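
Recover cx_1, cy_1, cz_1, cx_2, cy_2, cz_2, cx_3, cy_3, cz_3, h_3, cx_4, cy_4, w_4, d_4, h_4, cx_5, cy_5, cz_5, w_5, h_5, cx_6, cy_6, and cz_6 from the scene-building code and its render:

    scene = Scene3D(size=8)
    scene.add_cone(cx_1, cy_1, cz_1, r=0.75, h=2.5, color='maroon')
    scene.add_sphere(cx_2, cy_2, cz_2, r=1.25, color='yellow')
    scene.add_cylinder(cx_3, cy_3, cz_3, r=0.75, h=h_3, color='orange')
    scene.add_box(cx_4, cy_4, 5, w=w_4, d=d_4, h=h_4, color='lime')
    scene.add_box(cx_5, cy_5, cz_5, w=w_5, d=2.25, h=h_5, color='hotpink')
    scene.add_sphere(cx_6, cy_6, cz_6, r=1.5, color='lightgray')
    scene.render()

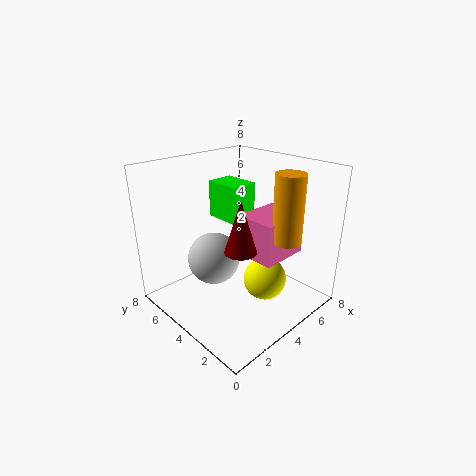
cx_1 = 2
cy_1 = 1.75
cz_1 = 4.75
cx_2 = 5.25
cy_2 = 3
cz_2 = 1.25
cx_3 = 4.75
cy_3 = 1.25
cz_3 = 4.5
h_3 = 3.5
cx_4 = 3.5
cy_4 = 3.75
w_4 = 1.5
d_4 = 2
h_4 = 2
cx_5 = 3.75
cy_5 = 1.5
cz_5 = 3.25
w_5 = 2.75
h_5 = 2.25
cx_6 = 3.25
cy_6 = 5.25
cz_6 = 2.5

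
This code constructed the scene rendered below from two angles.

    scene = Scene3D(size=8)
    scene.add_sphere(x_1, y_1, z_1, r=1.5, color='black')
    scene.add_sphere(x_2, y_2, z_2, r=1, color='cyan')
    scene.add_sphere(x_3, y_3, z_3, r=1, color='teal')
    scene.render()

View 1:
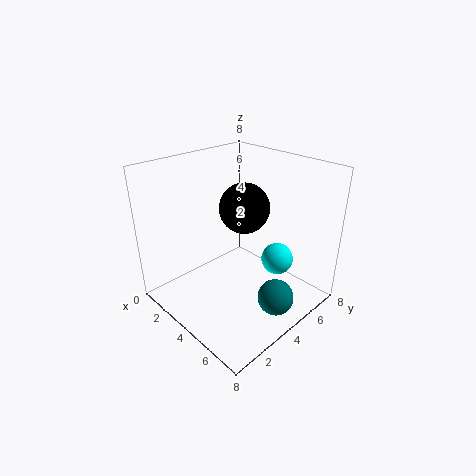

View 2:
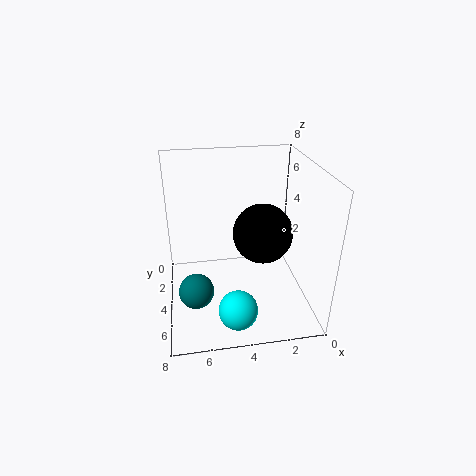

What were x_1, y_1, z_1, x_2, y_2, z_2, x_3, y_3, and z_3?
x_1 = 3, y_1 = 5.5, z_1 = 5, x_2 = 4.5, y_2 = 7, z_2 = 1.5, x_3 = 6.5, y_3 = 4.5, z_3 = 1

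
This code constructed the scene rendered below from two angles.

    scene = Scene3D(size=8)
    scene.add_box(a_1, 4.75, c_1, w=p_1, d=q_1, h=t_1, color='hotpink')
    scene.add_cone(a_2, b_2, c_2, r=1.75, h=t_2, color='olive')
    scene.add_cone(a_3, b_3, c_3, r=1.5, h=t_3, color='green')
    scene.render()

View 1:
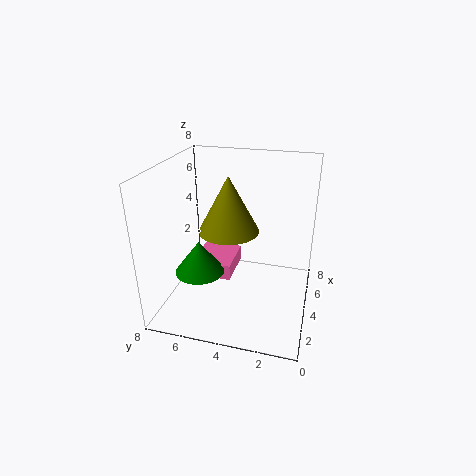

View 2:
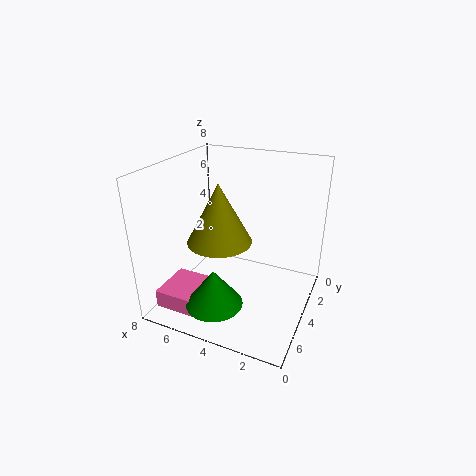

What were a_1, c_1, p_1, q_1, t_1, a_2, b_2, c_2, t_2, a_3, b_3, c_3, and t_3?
a_1 = 4.75
c_1 = 0.5
p_1 = 2.75
q_1 = 2.5
t_1 = 1
a_2 = 4.75
b_2 = 4.75
c_2 = 4
t_2 = 3.25
a_3 = 4.25
b_3 = 6.5
c_3 = 1.25
t_3 = 2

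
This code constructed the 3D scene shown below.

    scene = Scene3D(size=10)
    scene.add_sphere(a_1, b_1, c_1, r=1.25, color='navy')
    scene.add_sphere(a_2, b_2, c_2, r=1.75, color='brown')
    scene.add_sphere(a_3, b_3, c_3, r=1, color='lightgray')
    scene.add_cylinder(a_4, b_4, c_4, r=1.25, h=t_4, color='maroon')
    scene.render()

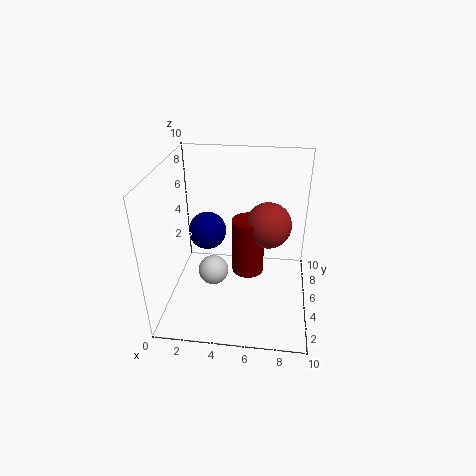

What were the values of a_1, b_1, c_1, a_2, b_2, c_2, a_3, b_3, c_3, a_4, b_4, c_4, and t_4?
a_1 = 3, b_1 = 4.5, c_1 = 5.75, a_2 = 7, b_2 = 7.5, c_2 = 4.75, a_3 = 3.5, b_3 = 3.5, c_3 = 3.25, a_4 = 5.5, b_4 = 7.25, c_4 = 0.75, t_4 = 4.5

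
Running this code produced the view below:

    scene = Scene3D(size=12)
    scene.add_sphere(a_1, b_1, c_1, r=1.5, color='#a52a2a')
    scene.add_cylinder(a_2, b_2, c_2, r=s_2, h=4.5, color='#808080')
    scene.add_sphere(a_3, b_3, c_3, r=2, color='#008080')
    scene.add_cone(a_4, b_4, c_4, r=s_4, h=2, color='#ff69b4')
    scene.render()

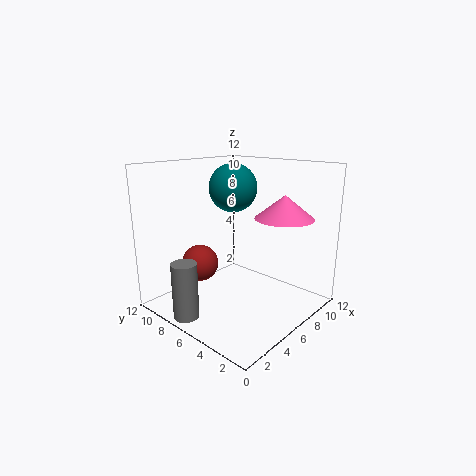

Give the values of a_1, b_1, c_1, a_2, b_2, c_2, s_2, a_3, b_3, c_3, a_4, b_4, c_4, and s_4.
a_1 = 3.5
b_1 = 8
c_1 = 4
a_2 = 1
b_2 = 7
c_2 = 0.5
s_2 = 1
a_3 = 6.5
b_3 = 7
c_3 = 10
a_4 = 9
b_4 = 3.5
c_4 = 7.5
s_4 = 2.5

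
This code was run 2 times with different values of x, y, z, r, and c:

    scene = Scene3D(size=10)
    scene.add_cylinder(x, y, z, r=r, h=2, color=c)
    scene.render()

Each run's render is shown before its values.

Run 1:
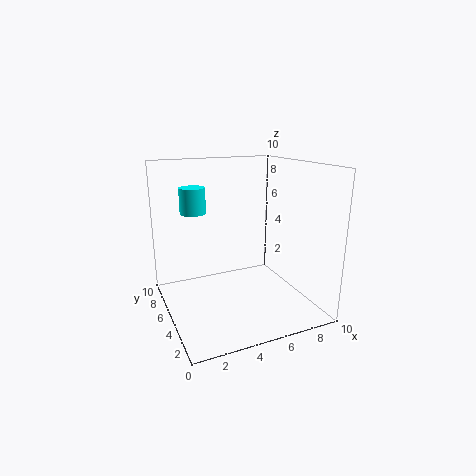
x = 3, y = 9, z = 6, r = 1, c = 'cyan'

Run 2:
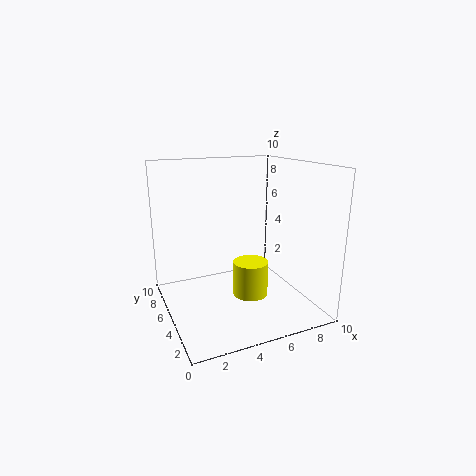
x = 4, y = 1, z = 3, r = 1, c = 'yellow'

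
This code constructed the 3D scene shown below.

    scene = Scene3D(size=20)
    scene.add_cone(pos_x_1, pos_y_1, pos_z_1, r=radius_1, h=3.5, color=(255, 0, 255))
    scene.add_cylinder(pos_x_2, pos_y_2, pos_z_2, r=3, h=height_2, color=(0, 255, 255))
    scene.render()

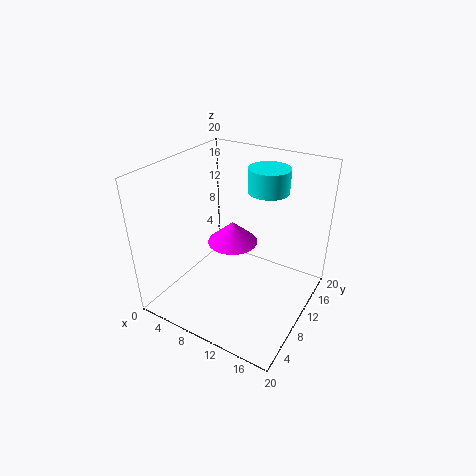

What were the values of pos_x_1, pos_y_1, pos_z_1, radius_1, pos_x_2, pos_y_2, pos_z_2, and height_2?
pos_x_1 = 6; pos_y_1 = 15; pos_z_1 = 5.5; radius_1 = 4; pos_x_2 = 11.5; pos_y_2 = 16; pos_z_2 = 15; height_2 = 3.5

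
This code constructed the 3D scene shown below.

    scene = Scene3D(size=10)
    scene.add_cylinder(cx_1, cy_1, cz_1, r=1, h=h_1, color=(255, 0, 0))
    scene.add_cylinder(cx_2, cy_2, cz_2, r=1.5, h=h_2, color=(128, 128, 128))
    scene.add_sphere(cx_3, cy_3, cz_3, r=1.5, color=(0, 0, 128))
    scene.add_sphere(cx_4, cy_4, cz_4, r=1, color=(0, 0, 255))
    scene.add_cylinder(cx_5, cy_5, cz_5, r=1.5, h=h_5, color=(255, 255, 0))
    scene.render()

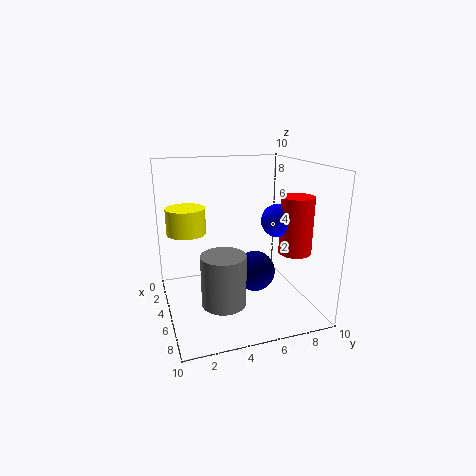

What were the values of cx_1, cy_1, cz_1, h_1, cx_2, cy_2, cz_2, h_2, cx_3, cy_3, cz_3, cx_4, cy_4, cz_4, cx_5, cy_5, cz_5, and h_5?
cx_1 = 8.5
cy_1 = 7.5
cz_1 = 5
h_1 = 3.5
cx_2 = 6.5
cy_2 = 3.5
cz_2 = 1
h_2 = 3.5
cx_3 = 4.5
cy_3 = 6.5
cz_3 = 2
cx_4 = 8
cy_4 = 6.5
cz_4 = 7
cx_5 = 1.5
cy_5 = 2
cz_5 = 4.5
h_5 = 2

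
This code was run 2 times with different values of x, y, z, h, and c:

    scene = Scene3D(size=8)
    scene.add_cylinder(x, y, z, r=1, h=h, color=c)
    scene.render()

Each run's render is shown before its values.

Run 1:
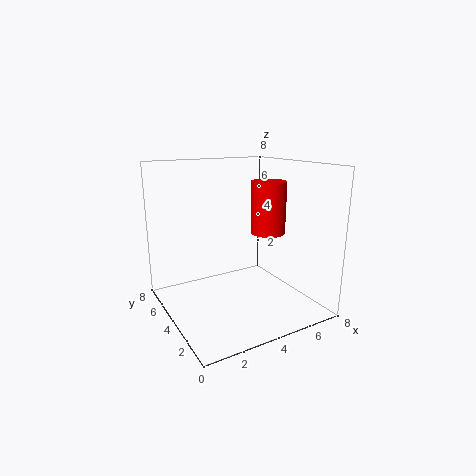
x = 6, y = 4, z = 4, h = 3, c = 'red'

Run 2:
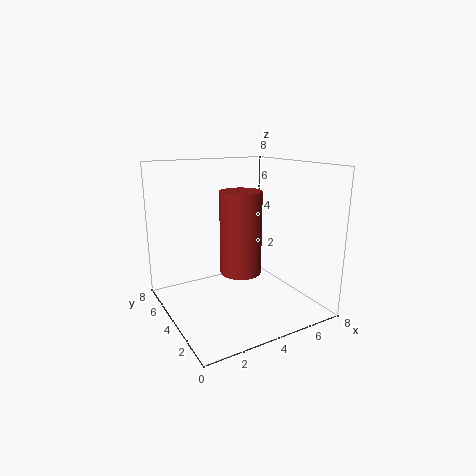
x = 3, y = 2, z = 3, h = 4, c = 'brown'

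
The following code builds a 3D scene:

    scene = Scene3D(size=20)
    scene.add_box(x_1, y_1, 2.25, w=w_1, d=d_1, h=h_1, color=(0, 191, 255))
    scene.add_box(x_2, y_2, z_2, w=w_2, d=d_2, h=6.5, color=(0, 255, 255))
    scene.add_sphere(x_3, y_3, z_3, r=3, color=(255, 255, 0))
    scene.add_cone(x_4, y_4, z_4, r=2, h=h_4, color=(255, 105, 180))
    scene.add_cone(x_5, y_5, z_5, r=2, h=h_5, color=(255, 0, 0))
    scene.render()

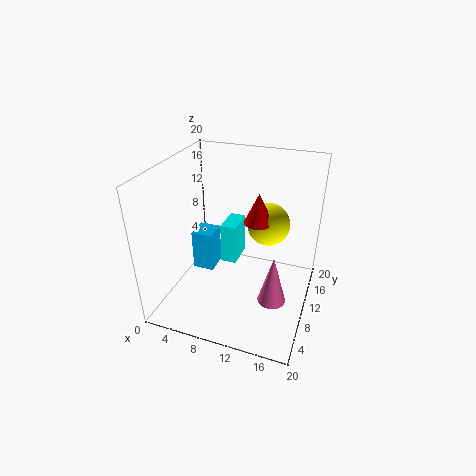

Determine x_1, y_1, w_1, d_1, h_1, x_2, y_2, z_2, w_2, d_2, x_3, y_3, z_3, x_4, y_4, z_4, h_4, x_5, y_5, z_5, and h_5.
x_1 = 2
y_1 = 11.25
w_1 = 3.25
d_1 = 3.5
h_1 = 6.25
x_2 = 5.5
y_2 = 14.25
z_2 = 2.25
w_2 = 2.5
d_2 = 4.75
x_3 = 13.5
y_3 = 13
z_3 = 11.25
x_4 = 15.5
y_4 = 9
z_4 = 1.25
h_4 = 7.25
x_5 = 12.5
y_5 = 11.25
z_5 = 12.25
h_5 = 4.25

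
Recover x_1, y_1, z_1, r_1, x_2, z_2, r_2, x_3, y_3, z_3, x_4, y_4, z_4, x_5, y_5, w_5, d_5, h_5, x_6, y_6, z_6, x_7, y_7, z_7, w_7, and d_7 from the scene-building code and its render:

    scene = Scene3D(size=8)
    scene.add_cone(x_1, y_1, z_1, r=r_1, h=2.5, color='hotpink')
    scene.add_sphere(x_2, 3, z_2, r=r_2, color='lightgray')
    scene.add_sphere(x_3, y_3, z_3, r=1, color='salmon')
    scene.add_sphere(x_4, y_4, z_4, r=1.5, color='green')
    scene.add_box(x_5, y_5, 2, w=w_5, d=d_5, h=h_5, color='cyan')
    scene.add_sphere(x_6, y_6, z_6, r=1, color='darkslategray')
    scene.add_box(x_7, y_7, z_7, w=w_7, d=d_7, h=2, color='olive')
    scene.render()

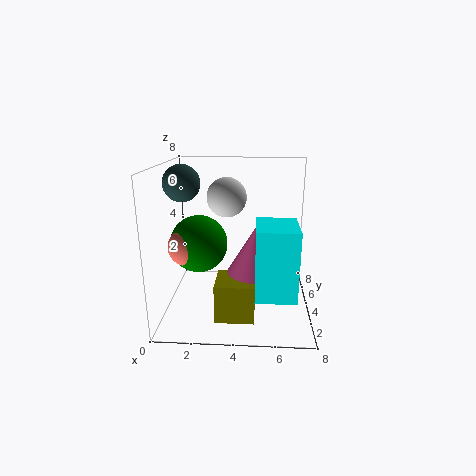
x_1 = 5
y_1 = 3
z_1 = 2.5
r_1 = 1.5
x_2 = 3.5
z_2 = 6.5
r_2 = 1
x_3 = 1.5
y_3 = 2.5
z_3 = 4
x_4 = 2
y_4 = 3
z_4 = 4
x_5 = 5
y_5 = 0.5
w_5 = 2
d_5 = 2.5
h_5 = 3.5
x_6 = 1
y_6 = 4
z_6 = 7
x_7 = 3
y_7 = 1
z_7 = 0.5
w_7 = 2
d_7 = 2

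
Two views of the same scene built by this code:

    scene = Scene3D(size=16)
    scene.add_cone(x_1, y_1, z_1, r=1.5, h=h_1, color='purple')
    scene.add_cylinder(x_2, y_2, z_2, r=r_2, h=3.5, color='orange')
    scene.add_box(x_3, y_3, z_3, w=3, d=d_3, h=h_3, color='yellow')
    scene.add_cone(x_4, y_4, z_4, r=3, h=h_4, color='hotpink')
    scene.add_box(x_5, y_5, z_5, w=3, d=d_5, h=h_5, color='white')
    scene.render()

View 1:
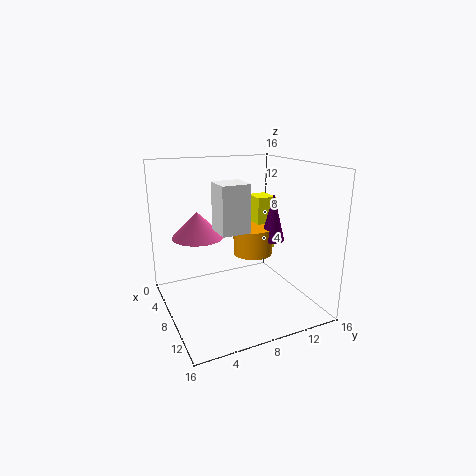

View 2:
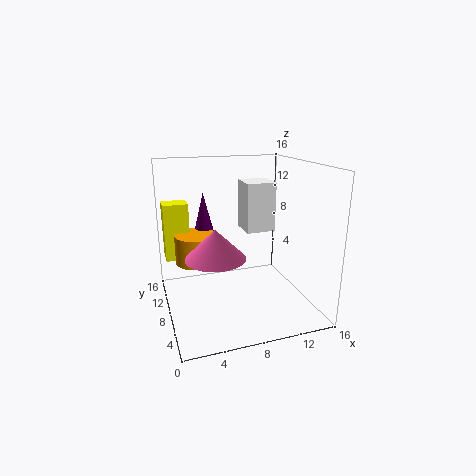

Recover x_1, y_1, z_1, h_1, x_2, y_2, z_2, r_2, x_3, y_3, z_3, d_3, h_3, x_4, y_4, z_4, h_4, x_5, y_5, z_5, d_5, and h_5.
x_1 = 5.5
y_1 = 14
z_1 = 6
h_1 = 6
x_2 = 4
y_2 = 12
z_2 = 4
r_2 = 2.5
x_3 = 0.5
y_3 = 13
z_3 = 4
d_3 = 2.5
h_3 = 7
x_4 = 4.5
y_4 = 4.5
z_4 = 7.5
h_4 = 3
x_5 = 8
y_5 = 5
z_5 = 9.5
d_5 = 3
h_5 = 5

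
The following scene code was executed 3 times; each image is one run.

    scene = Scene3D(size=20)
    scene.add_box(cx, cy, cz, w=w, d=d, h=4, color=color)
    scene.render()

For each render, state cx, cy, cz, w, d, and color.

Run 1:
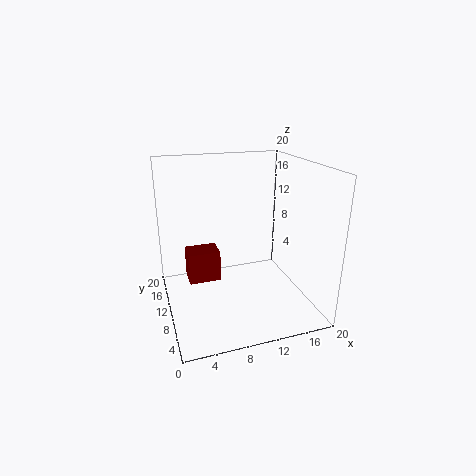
cx = 2.5, cy = 6.5, cz = 6, w = 4, d = 3, color = 'maroon'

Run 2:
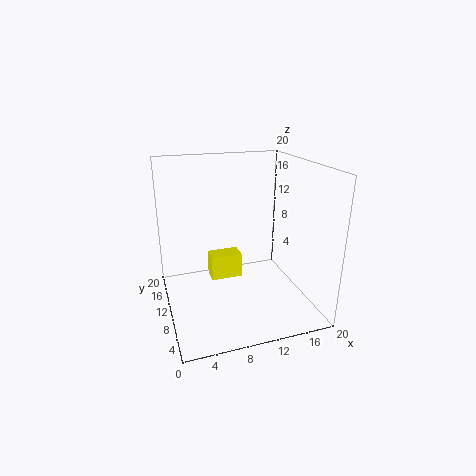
cx = 7.5, cy = 15.5, cz = 0.5, w = 5, d = 3, color = 'yellow'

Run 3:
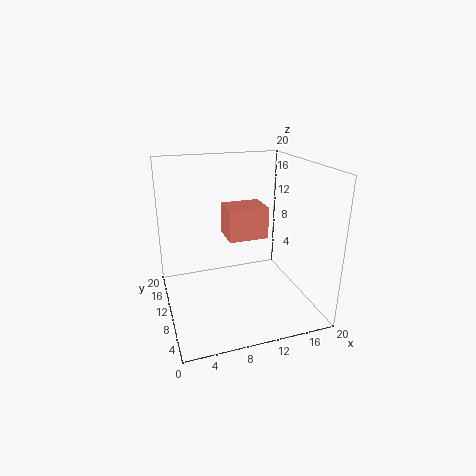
cx = 7.5, cy = 5.5, cz = 11.5, w = 5, d = 4, color = 'salmon'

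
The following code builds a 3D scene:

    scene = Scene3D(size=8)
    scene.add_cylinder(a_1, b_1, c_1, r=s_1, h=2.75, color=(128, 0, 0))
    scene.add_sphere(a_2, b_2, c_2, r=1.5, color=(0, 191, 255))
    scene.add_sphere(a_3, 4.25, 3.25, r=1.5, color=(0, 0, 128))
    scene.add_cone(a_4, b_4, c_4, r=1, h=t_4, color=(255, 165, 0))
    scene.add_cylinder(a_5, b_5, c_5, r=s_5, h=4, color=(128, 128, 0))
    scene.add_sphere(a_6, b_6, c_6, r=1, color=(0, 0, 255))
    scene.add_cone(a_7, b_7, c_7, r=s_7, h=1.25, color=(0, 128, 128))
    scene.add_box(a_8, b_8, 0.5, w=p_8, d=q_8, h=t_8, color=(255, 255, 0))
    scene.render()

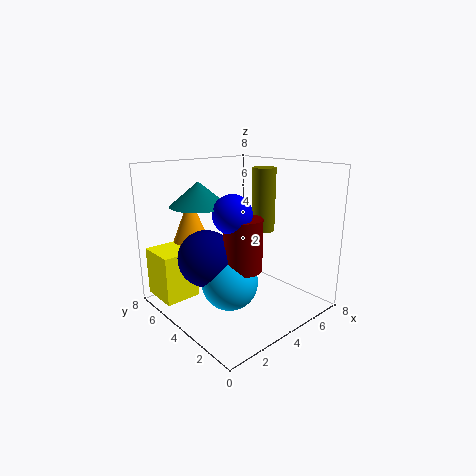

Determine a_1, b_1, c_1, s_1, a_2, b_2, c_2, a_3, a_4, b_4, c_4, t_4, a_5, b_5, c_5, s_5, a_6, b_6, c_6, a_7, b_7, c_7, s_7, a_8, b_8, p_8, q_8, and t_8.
a_1 = 3.25; b_1 = 2.75; c_1 = 2.75; s_1 = 1; a_2 = 2.75; b_2 = 3.25; c_2 = 2; a_3 = 2; a_4 = 2.25; b_4 = 6; c_4 = 3.75; t_4 = 2.5; a_5 = 7.25; b_5 = 5.25; c_5 = 3.5; s_5 = 0.75; a_6 = 2.75; b_6 = 3; c_6 = 5.75; a_7 = 2; b_7 = 4.75; c_7 = 6; s_7 = 1.5; a_8 = 0.25; b_8 = 5.5; p_8 = 2; q_8 = 2.25; t_8 = 2.75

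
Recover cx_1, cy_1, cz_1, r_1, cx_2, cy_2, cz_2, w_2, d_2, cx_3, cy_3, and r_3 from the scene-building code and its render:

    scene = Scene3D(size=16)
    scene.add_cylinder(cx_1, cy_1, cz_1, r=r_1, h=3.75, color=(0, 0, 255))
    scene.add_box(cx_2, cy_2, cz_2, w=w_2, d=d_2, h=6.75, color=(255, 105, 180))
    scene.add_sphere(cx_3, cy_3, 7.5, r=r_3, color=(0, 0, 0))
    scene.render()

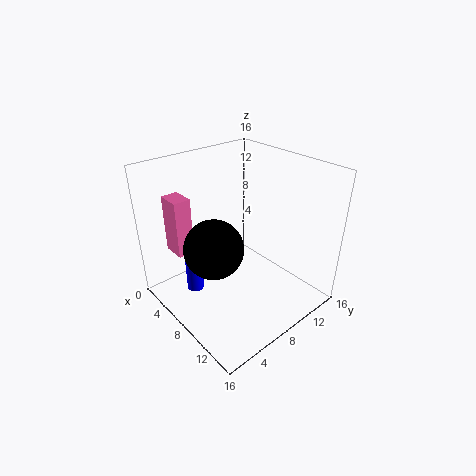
cx_1 = 4, cy_1 = 4.5, cz_1 = 0.5, r_1 = 1, cx_2 = 0.75, cy_2 = 3, cz_2 = 5.25, w_2 = 2.75, d_2 = 2, cx_3 = 7.5, cy_3 = 5, r_3 = 3.25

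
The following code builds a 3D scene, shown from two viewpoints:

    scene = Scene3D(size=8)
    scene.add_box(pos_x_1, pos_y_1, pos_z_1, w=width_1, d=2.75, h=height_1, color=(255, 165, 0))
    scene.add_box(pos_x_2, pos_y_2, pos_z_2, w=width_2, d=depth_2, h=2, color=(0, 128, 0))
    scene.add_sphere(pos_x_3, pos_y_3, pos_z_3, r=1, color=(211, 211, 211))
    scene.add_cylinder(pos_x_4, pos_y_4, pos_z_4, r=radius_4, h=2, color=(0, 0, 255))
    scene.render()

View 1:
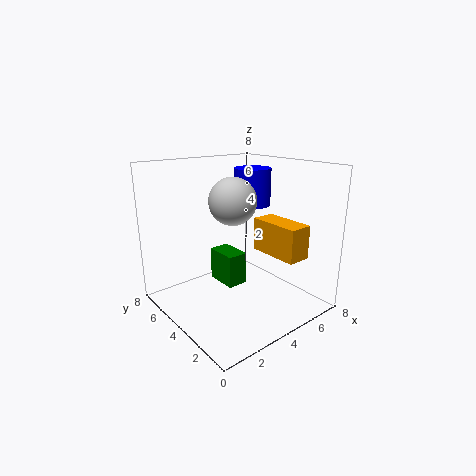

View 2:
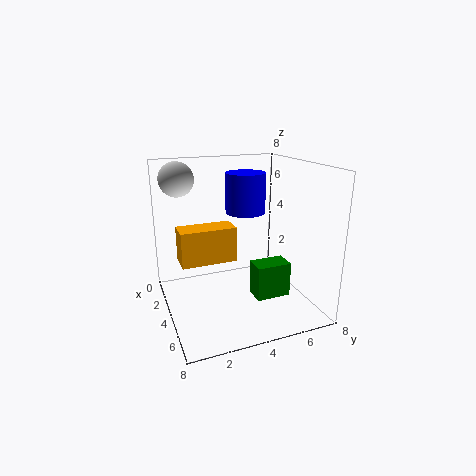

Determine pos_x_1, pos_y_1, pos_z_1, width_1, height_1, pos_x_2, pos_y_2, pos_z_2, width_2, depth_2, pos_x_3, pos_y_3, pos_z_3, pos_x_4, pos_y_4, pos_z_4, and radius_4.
pos_x_1 = 4.5
pos_y_1 = 0.5
pos_z_1 = 3.5
width_1 = 1.25
height_1 = 1.75
pos_x_2 = 4
pos_y_2 = 4.75
pos_z_2 = 0.5
width_2 = 1.25
depth_2 = 2
pos_x_3 = 1.5
pos_y_3 = 1.25
pos_z_3 = 7
pos_x_4 = 5
pos_y_4 = 4
pos_z_4 = 5.75
radius_4 = 1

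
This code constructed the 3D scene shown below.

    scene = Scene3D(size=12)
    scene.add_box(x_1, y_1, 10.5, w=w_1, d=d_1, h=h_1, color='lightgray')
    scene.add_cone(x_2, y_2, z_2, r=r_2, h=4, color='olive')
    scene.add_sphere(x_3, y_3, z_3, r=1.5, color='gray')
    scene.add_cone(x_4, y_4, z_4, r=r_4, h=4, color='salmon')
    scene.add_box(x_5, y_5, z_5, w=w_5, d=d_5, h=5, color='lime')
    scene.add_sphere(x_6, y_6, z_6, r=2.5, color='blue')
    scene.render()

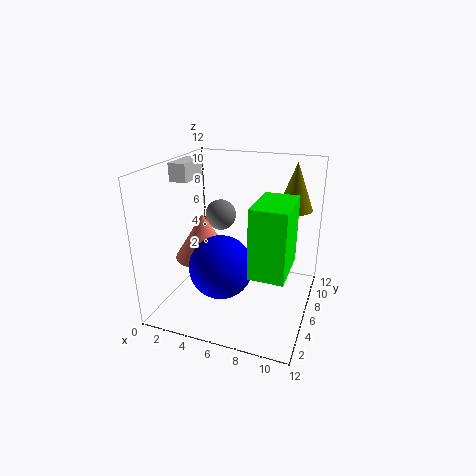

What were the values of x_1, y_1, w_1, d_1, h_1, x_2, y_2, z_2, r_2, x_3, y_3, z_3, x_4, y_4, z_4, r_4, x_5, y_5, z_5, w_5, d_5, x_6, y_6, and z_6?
x_1 = 0.5, y_1 = 5, w_1 = 1.5, d_1 = 3, h_1 = 1.5, x_2 = 10, y_2 = 9, z_2 = 8, r_2 = 1.5, x_3 = 2.5, y_3 = 10.5, z_3 = 6, x_4 = 2.5, y_4 = 6.5, z_4 = 3.5, r_4 = 2.5, x_5 = 8.5, y_5 = 1, z_5 = 5.5, w_5 = 2.5, d_5 = 4, x_6 = 5.5, y_6 = 3.5, z_6 = 4.5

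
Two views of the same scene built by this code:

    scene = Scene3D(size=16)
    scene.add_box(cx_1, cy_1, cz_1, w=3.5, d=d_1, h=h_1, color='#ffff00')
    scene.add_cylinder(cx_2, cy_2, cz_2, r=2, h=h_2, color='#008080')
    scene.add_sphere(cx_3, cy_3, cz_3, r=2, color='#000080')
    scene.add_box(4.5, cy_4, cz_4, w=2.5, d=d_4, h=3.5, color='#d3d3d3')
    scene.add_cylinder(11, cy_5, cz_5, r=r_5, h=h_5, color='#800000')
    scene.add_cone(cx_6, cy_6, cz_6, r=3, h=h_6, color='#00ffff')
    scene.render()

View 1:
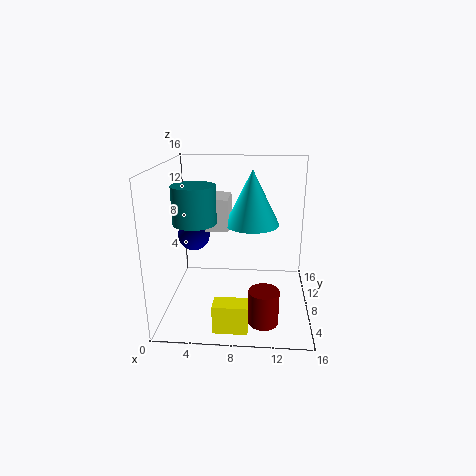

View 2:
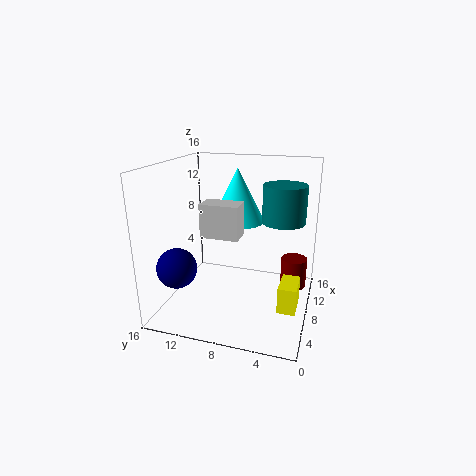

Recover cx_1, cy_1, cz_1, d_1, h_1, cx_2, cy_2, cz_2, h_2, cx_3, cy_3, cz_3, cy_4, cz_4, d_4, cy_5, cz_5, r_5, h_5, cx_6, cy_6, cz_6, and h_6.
cx_1 = 6
cy_1 = 1
cz_1 = 0.5
d_1 = 2
h_1 = 3
cx_2 = 4.5
cy_2 = 2.5
cz_2 = 11.5
h_2 = 3.5
cx_3 = 2
cy_3 = 12.5
cz_3 = 6.5
cy_4 = 7
cz_4 = 9
d_4 = 4
cy_5 = 2
cz_5 = 1.5
r_5 = 1.5
h_5 = 3.5
cx_6 = 9.5
cy_6 = 8.5
cz_6 = 9.5
h_6 = 6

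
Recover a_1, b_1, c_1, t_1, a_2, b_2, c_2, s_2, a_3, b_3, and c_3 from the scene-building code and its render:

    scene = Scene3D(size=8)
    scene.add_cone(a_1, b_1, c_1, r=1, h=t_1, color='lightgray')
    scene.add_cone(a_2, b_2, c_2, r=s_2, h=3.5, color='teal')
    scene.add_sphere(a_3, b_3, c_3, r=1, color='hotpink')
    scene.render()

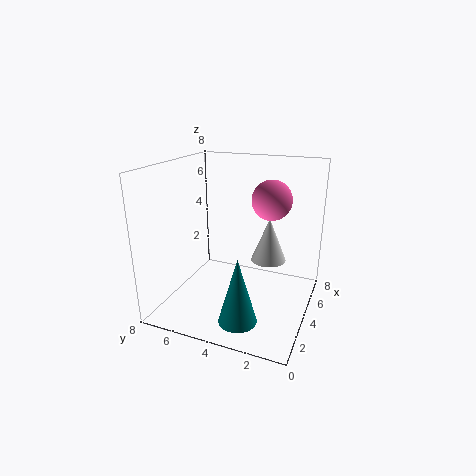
a_1 = 5; b_1 = 2.5; c_1 = 2.5; t_1 = 2.5; a_2 = 1.5; b_2 = 3; c_2 = 0.5; s_2 = 1; a_3 = 3.5; b_3 = 2; c_3 = 6.5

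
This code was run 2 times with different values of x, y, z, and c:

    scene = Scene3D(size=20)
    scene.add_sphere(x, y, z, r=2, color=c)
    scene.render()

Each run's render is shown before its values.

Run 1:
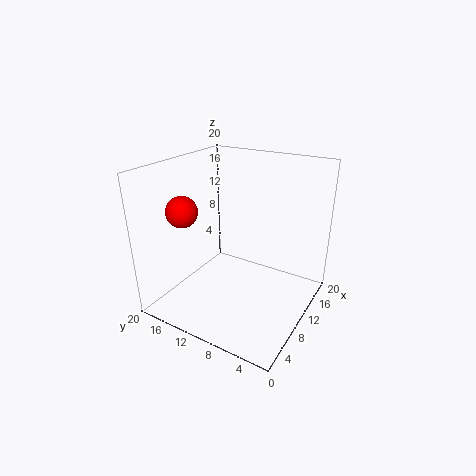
x = 4, y = 14.5, z = 15, c = 'red'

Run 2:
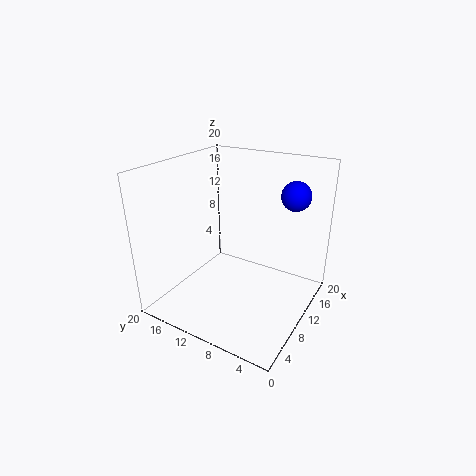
x = 14, y = 3.5, z = 16, c = 'blue'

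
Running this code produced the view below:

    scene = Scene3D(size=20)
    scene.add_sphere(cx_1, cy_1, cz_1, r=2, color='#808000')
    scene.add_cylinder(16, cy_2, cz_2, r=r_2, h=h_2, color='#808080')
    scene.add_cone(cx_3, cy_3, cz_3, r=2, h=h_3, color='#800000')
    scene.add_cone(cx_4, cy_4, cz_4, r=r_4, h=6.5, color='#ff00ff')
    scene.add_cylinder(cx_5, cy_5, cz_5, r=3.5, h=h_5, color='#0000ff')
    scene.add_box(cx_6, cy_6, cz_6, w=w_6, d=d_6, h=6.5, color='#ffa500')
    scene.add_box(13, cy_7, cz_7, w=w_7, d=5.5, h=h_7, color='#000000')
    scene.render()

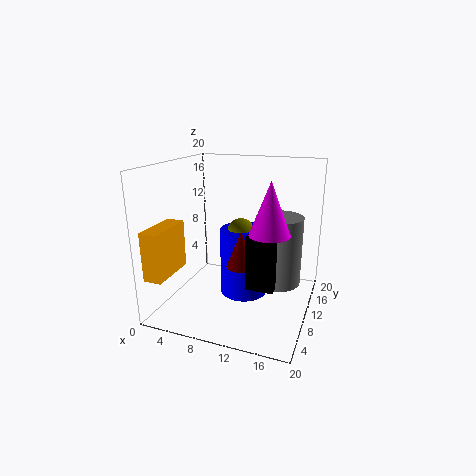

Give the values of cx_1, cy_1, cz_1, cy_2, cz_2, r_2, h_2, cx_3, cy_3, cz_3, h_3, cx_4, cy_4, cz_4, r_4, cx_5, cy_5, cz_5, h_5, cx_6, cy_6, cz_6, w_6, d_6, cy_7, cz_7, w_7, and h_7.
cx_1 = 9.5, cy_1 = 12.5, cz_1 = 10, cy_2 = 9, cz_2 = 5, r_2 = 3, h_2 = 9, cx_3 = 11, cy_3 = 8.5, cz_3 = 6.5, h_3 = 5, cx_4 = 15.5, cy_4 = 6, cz_4 = 12.5, r_4 = 2.5, cx_5 = 10, cy_5 = 12.5, cz_5 = 0.5, h_5 = 10, cx_6 = 0.5, cy_6 = 1, cz_6 = 6, w_6 = 2.5, d_6 = 6.5, cy_7 = 4.5, cz_7 = 5.5, w_7 = 3.5, h_7 = 7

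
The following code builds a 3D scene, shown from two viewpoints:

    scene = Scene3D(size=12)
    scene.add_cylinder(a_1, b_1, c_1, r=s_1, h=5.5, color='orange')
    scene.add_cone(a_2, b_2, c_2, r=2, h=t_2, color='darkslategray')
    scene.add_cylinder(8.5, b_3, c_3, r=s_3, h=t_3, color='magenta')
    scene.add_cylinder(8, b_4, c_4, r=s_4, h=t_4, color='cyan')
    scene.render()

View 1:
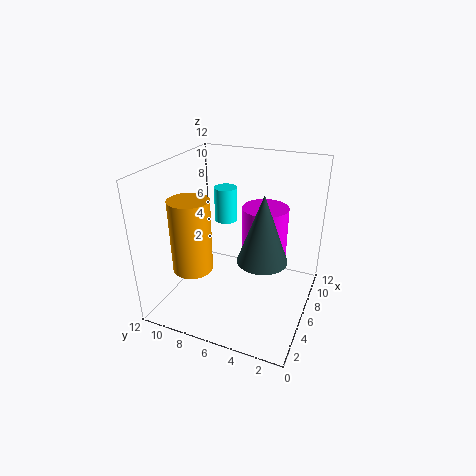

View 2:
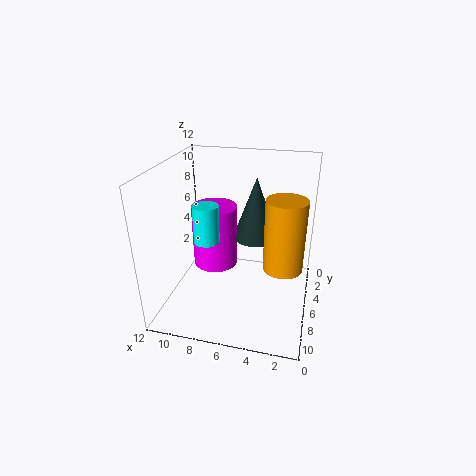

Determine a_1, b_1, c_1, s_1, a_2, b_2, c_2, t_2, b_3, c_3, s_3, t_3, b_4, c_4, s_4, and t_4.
a_1 = 2
b_1 = 8
c_1 = 5
s_1 = 1.5
a_2 = 5
b_2 = 3.5
c_2 = 5
t_2 = 5.5
b_3 = 4.5
c_3 = 2.5
s_3 = 2
t_3 = 5.5
b_4 = 8
c_4 = 6.5
s_4 = 1
t_4 = 3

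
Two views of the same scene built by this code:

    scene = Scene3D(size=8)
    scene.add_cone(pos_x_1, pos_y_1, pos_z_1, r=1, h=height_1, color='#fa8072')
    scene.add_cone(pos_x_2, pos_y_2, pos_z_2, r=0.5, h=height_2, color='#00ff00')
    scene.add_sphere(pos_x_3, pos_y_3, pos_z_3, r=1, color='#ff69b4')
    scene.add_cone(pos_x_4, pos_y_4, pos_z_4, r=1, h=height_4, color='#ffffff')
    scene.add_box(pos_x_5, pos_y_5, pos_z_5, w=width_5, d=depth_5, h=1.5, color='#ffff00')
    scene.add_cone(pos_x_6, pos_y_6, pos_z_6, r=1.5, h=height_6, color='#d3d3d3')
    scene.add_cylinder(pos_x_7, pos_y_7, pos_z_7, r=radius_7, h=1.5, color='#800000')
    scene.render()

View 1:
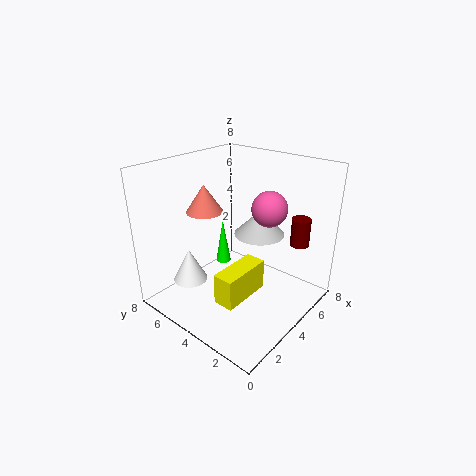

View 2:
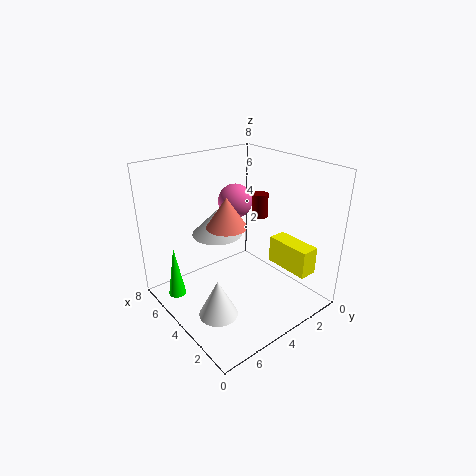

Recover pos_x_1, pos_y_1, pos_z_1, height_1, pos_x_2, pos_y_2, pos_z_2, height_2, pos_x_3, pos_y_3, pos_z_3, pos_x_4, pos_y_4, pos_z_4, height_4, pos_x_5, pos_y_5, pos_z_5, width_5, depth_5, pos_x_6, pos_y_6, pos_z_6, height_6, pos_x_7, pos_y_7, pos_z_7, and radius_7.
pos_x_1 = 3, pos_y_1 = 5.5, pos_z_1 = 5.5, height_1 = 1.5, pos_x_2 = 6, pos_y_2 = 7, pos_z_2 = 0.5, height_2 = 3, pos_x_3 = 5.5, pos_y_3 = 3, pos_z_3 = 5.5, pos_x_4 = 2.5, pos_y_4 = 6.5, pos_z_4 = 1, height_4 = 2, pos_x_5 = 0.5, pos_y_5 = 1.5, pos_z_5 = 2.5, width_5 = 2.5, depth_5 = 1, pos_x_6 = 6, pos_y_6 = 4, pos_z_6 = 3.5, height_6 = 1.5, pos_x_7 = 5.5, pos_y_7 = 1, pos_z_7 = 4, radius_7 = 0.5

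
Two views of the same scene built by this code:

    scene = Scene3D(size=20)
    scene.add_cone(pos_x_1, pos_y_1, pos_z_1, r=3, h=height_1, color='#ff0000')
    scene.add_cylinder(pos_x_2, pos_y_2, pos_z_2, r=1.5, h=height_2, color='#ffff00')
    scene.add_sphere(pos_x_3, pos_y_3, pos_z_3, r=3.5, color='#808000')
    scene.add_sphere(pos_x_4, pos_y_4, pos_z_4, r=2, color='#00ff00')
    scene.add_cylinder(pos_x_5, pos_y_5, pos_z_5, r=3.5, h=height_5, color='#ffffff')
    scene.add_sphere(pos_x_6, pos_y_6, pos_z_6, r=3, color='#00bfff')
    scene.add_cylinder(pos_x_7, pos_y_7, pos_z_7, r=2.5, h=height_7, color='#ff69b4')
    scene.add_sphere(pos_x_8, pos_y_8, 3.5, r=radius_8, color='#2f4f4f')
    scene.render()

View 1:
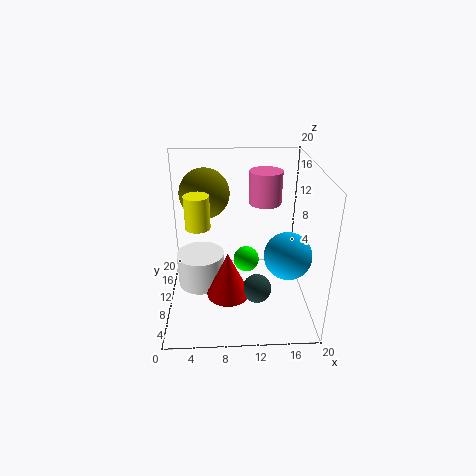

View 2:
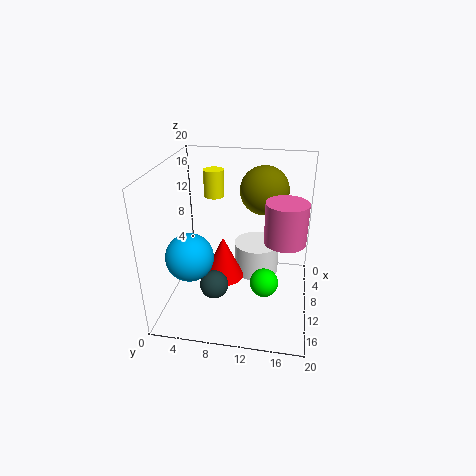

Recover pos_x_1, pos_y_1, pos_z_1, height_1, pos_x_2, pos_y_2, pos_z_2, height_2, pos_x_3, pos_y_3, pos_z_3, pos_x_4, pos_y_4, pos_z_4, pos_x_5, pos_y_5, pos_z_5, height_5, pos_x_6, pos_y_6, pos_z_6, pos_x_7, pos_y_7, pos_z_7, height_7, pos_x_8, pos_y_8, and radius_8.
pos_x_1 = 8.5
pos_y_1 = 7.5
pos_z_1 = 2.5
height_1 = 6.5
pos_x_2 = 5
pos_y_2 = 5.5
pos_z_2 = 14
height_2 = 4
pos_x_3 = 5.5
pos_y_3 = 13
pos_z_3 = 15.5
pos_x_4 = 11.5
pos_y_4 = 14
pos_z_4 = 4
pos_x_5 = 4.5
pos_y_5 = 12
pos_z_5 = 1.5
height_5 = 5
pos_x_6 = 16
pos_y_6 = 5
pos_z_6 = 10
pos_x_7 = 14.5
pos_y_7 = 16.5
pos_z_7 = 12.5
height_7 = 5
pos_x_8 = 12.5
pos_y_8 = 7
radius_8 = 2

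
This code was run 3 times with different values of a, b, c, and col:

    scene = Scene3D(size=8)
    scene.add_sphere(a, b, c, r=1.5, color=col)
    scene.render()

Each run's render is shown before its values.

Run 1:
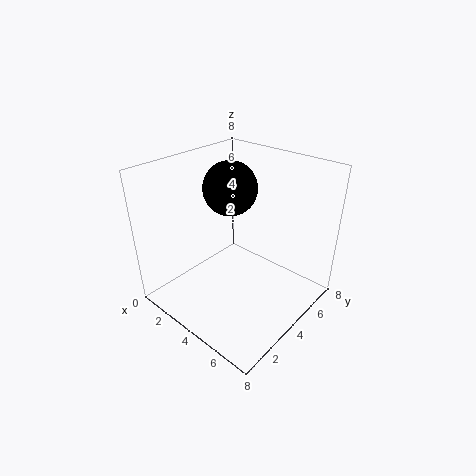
a = 3, b = 4.5, c = 6.5, col = 'black'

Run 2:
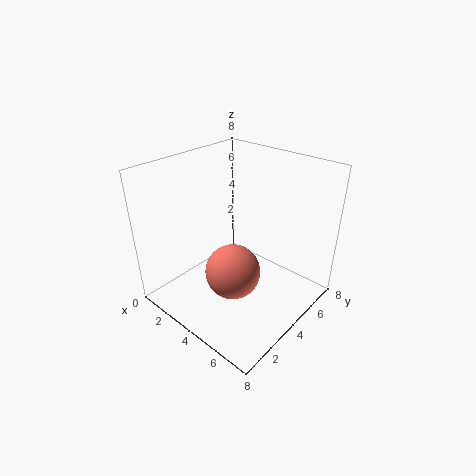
a = 4.5, b = 3, c = 2.5, col = 'salmon'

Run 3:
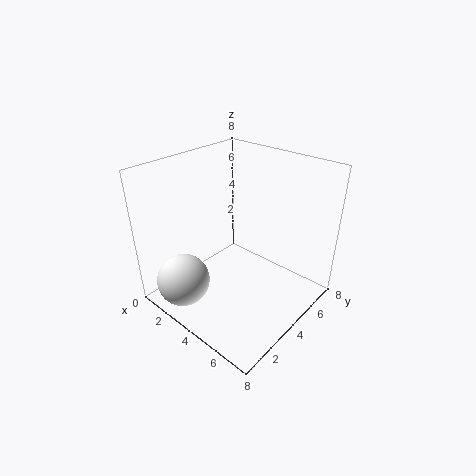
a = 2, b = 1.5, c = 1.5, col = 'white'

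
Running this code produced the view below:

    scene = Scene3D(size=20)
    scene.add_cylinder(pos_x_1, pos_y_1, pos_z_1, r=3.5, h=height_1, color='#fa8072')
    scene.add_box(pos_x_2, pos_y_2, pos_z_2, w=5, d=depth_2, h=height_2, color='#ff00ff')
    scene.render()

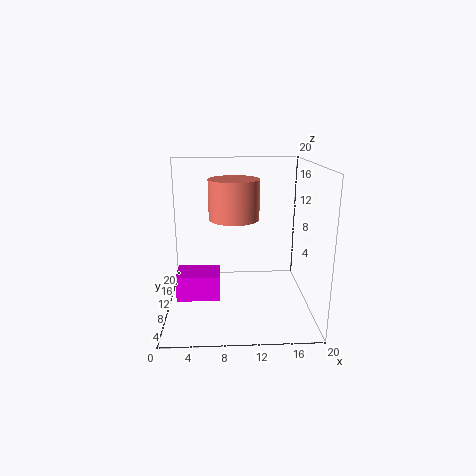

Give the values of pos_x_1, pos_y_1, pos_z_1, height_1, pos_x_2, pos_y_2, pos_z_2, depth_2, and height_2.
pos_x_1 = 9.5, pos_y_1 = 11, pos_z_1 = 12.5, height_1 = 5.5, pos_x_2 = 2.5, pos_y_2 = 1, pos_z_2 = 5.5, depth_2 = 3.5, height_2 = 3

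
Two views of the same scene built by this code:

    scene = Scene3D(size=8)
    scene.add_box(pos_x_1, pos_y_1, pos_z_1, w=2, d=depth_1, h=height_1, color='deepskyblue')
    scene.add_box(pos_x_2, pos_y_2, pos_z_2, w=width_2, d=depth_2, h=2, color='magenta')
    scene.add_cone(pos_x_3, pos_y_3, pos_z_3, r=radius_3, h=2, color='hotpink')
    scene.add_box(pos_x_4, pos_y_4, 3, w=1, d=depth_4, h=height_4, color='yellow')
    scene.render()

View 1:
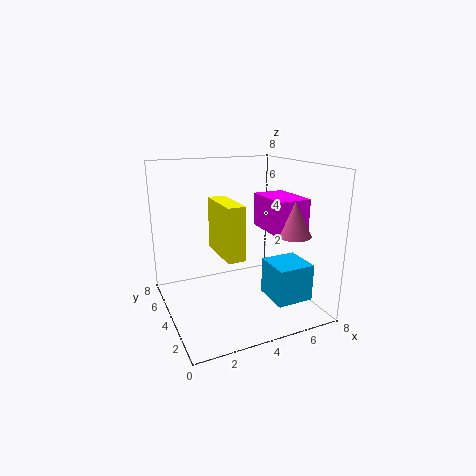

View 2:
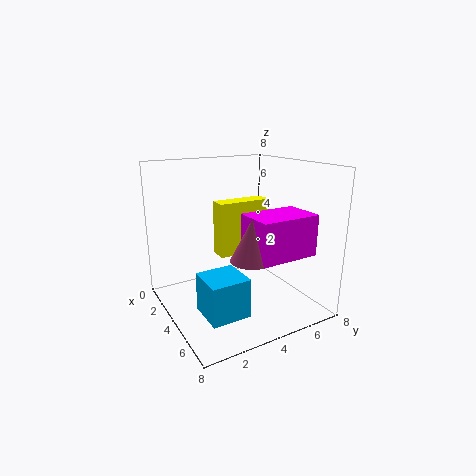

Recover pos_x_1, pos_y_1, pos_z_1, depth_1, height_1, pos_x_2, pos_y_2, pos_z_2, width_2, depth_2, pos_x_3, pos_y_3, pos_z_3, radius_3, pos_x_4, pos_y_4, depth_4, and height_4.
pos_x_1 = 5
pos_y_1 = 1
pos_z_1 = 1
depth_1 = 2
height_1 = 2
pos_x_2 = 6
pos_y_2 = 3
pos_z_2 = 4
width_2 = 2
depth_2 = 3
pos_x_3 = 7
pos_y_3 = 3
pos_z_3 = 4
radius_3 = 1
pos_x_4 = 3
pos_y_4 = 3
depth_4 = 3
height_4 = 3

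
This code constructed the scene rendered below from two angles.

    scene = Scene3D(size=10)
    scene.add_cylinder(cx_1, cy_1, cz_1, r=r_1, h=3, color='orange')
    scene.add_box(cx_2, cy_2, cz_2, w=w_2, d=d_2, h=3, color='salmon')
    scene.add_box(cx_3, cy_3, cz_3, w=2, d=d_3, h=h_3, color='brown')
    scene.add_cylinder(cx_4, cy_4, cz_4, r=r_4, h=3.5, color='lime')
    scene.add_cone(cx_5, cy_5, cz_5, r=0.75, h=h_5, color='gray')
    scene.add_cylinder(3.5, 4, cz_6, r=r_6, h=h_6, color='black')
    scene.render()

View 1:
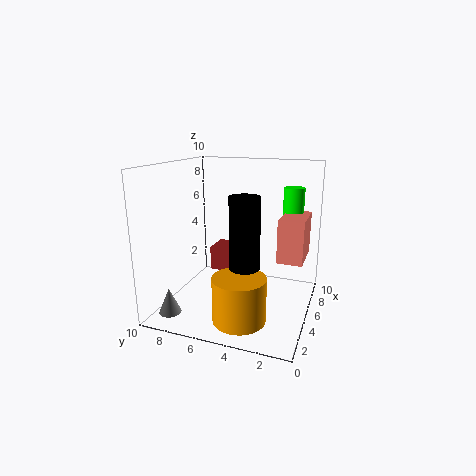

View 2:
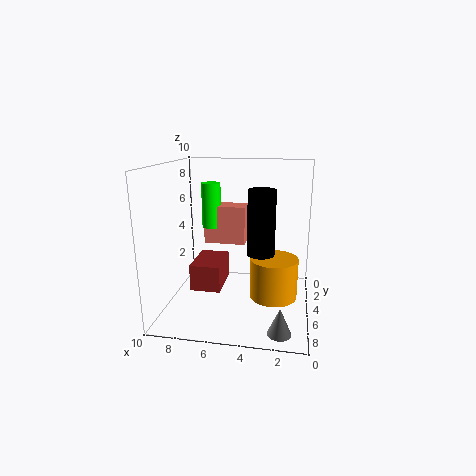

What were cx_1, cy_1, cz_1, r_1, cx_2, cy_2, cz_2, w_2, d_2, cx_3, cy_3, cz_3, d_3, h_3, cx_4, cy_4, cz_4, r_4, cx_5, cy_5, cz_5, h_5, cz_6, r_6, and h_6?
cx_1 = 2.5; cy_1 = 4; cz_1 = 0.25; r_1 = 1.75; cx_2 = 5; cy_2 = 0.5; cz_2 = 3.5; w_2 = 3.25; d_2 = 1.75; cx_3 = 5.75; cy_3 = 4.5; cz_3 = 2; d_3 = 3; h_3 = 1.75; cx_4 = 7.75; cy_4 = 1.75; cz_4 = 4.75; r_4 = 0.75; cx_5 = 1.75; cy_5 = 8.75; cz_5 = 0.25; h_5 = 1.75; cz_6 = 3.5; r_6 = 1; h_6 = 4.75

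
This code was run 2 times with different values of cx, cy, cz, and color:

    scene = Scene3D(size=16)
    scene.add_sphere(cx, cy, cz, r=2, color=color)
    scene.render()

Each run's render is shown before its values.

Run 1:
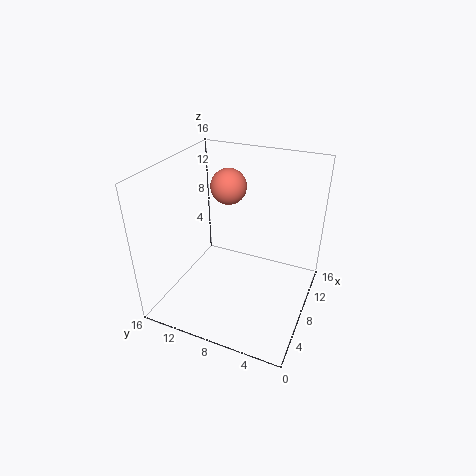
cx = 10
cy = 10
cz = 13
color = 'salmon'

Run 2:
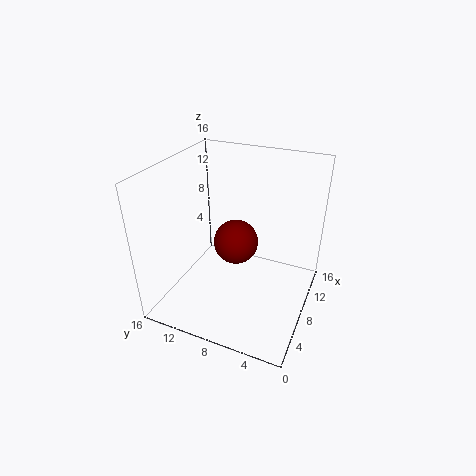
cx = 3
cy = 6
cz = 11
color = 'maroon'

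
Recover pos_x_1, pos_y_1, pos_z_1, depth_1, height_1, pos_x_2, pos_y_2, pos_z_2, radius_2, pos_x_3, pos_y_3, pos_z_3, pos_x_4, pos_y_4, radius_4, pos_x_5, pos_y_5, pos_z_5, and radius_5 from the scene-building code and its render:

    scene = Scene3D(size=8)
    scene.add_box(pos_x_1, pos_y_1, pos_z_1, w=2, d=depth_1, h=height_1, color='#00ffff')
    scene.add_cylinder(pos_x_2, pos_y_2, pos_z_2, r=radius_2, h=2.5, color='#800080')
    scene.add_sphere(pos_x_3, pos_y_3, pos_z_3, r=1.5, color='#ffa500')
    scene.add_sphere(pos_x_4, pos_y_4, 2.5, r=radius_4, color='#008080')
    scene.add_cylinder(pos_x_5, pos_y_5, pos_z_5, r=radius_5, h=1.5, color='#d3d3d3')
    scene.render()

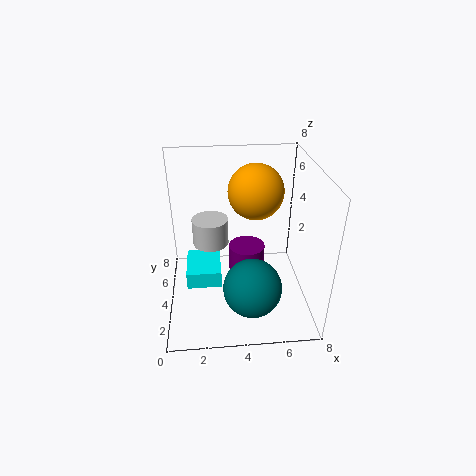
pos_x_1 = 1
pos_y_1 = 3.5
pos_z_1 = 1
depth_1 = 2.5
height_1 = 1
pos_x_2 = 4.5
pos_y_2 = 4
pos_z_2 = 1
radius_2 = 1
pos_x_3 = 5
pos_y_3 = 4.5
pos_z_3 = 6.5
pos_x_4 = 4.5
pos_y_4 = 1.5
radius_4 = 1.5
pos_x_5 = 2.5
pos_y_5 = 4.5
pos_z_5 = 3.5
radius_5 = 1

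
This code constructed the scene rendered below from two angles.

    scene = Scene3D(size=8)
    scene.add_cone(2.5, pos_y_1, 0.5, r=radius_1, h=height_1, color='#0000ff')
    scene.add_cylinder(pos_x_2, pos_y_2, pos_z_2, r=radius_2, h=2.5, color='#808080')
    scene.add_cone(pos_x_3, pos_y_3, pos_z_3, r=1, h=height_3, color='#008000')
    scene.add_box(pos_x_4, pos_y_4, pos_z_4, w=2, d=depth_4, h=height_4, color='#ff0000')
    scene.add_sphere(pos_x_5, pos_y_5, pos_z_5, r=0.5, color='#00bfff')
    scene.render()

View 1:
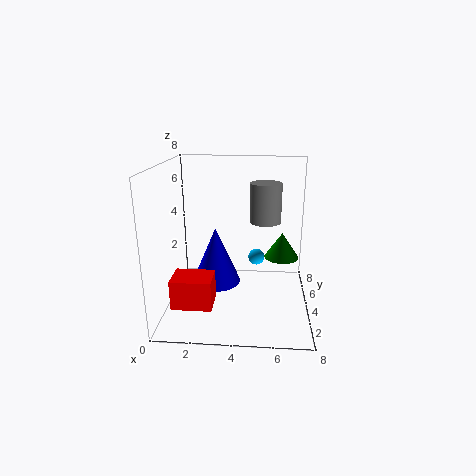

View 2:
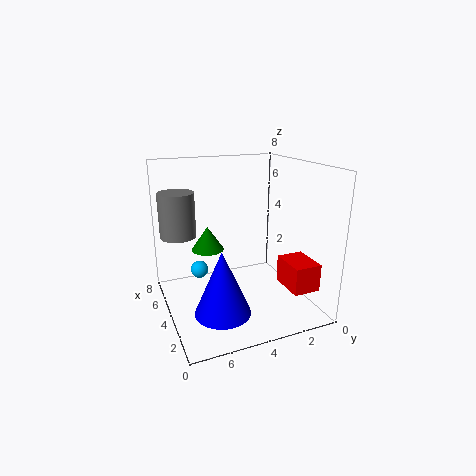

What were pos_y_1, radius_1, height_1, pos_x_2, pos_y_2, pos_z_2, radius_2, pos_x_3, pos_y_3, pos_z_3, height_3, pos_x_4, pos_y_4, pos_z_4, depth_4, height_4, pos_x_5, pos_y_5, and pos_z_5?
pos_y_1 = 5.5, radius_1 = 1.5, height_1 = 3.5, pos_x_2 = 5.5, pos_y_2 = 7, pos_z_2 = 4, radius_2 = 1, pos_x_3 = 6.5, pos_y_3 = 5, pos_z_3 = 2.5, height_3 = 1.5, pos_x_4 = 1, pos_y_4 = 0.5, pos_z_4 = 1.5, depth_4 = 1.5, height_4 = 1.5, pos_x_5 = 5, pos_y_5 = 6, pos_z_5 = 2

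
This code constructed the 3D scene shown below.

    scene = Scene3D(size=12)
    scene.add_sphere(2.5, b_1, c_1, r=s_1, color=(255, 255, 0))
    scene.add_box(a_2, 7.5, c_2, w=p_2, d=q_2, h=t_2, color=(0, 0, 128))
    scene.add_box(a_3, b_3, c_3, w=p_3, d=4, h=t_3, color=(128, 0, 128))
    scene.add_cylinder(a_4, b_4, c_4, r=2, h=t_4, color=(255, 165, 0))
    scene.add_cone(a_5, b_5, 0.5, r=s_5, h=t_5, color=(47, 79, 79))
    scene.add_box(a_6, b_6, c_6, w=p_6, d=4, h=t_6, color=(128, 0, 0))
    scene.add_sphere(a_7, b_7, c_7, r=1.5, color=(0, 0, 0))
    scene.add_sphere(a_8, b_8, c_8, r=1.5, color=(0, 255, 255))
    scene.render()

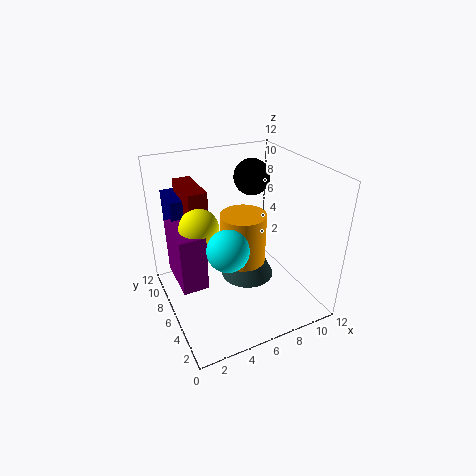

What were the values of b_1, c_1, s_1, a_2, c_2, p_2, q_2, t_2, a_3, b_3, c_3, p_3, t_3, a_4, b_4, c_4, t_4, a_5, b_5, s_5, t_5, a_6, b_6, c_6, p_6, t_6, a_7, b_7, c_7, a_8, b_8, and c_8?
b_1 = 5.5; c_1 = 8; s_1 = 1.5; a_2 = 1; c_2 = 6; p_2 = 2; q_2 = 3; t_2 = 3.5; a_3 = 0.5; b_3 = 4; c_3 = 3.5; p_3 = 2; t_3 = 4.5; a_4 = 7; b_4 = 7; c_4 = 3; t_4 = 4.5; a_5 = 8; b_5 = 8; s_5 = 2.5; t_5 = 5; a_6 = 2; b_6 = 6; c_6 = 5.5; p_6 = 1.5; t_6 = 5; a_7 = 8; b_7 = 7.5; c_7 = 10.5; a_8 = 3.5; b_8 = 2.5; c_8 = 7.5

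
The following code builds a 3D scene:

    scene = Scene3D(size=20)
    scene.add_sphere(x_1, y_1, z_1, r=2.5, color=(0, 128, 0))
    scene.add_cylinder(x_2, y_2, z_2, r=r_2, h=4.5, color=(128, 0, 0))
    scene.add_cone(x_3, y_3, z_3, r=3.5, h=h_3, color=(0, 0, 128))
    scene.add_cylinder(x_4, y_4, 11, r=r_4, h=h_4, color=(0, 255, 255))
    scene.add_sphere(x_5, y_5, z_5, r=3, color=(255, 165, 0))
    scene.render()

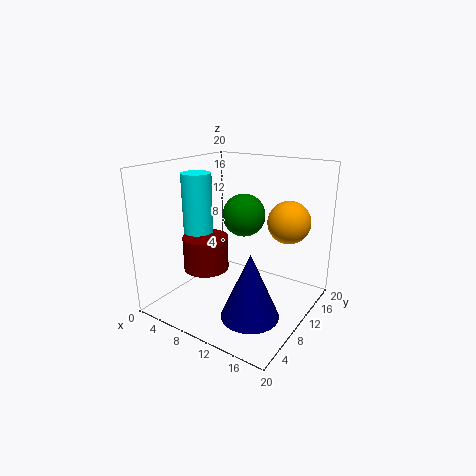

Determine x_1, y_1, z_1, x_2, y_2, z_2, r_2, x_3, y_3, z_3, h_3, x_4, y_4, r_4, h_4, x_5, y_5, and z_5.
x_1 = 13.5, y_1 = 6, z_1 = 15, x_2 = 7.5, y_2 = 6, z_2 = 6.5, r_2 = 3, x_3 = 16, y_3 = 3.5, z_3 = 3.5, h_3 = 8, x_4 = 5.5, y_4 = 7, r_4 = 2, h_4 = 8, x_5 = 15.5, y_5 = 14.5, z_5 = 12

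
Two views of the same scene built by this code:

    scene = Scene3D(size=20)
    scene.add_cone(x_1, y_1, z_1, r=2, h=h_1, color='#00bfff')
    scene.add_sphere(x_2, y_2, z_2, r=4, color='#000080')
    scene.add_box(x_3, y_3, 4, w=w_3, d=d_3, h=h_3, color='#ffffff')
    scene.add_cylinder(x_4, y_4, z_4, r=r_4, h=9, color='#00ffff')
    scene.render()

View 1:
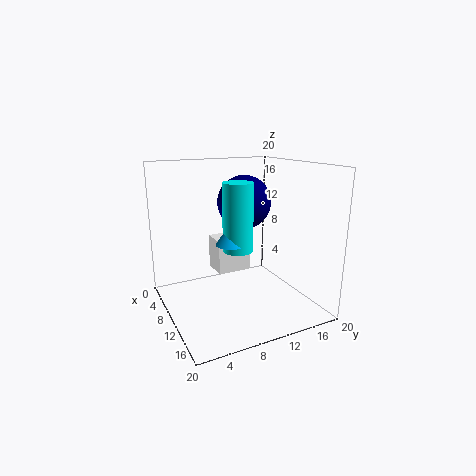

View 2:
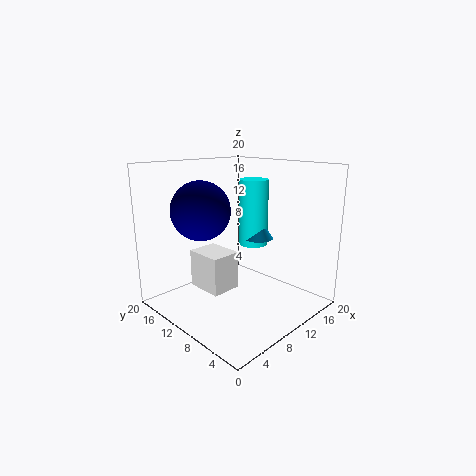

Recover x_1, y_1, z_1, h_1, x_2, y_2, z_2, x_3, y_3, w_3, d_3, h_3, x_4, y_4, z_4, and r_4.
x_1 = 12; y_1 = 8; z_1 = 10; h_1 = 3; x_2 = 6; y_2 = 13; z_2 = 14; x_3 = 4; y_3 = 8; w_3 = 4; d_3 = 5; h_3 = 5; x_4 = 12; y_4 = 9; z_4 = 9; r_4 = 2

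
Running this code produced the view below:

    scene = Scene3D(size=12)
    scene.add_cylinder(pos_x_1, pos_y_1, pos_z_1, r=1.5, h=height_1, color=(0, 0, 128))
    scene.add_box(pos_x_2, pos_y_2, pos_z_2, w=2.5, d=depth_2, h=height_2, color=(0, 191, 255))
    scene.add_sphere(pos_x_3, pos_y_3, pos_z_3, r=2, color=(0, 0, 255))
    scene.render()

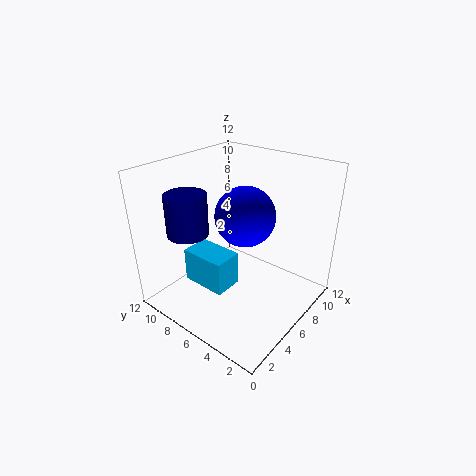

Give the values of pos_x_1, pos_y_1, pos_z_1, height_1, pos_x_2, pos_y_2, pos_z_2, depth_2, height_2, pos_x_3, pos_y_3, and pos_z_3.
pos_x_1 = 1.5
pos_y_1 = 7
pos_z_1 = 8
height_1 = 3
pos_x_2 = 3.5
pos_y_2 = 6
pos_z_2 = 1.5
depth_2 = 4
height_2 = 3
pos_x_3 = 3
pos_y_3 = 3
pos_z_3 = 10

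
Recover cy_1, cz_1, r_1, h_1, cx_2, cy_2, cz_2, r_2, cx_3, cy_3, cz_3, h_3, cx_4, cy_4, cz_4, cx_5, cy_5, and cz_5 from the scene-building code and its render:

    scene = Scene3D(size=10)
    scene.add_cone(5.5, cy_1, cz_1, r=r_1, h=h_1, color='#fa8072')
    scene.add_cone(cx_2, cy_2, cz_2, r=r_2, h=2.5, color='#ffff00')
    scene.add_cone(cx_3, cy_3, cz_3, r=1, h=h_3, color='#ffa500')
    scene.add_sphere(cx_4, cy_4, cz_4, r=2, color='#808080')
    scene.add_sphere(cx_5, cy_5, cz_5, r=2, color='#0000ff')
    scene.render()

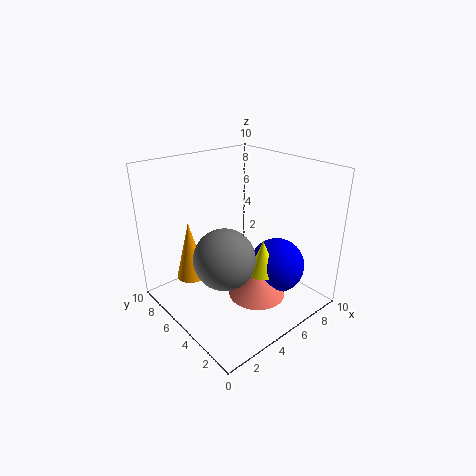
cy_1 = 3.5; cz_1 = 1; r_1 = 2; h_1 = 2; cx_2 = 6; cy_2 = 3.5; cz_2 = 2.5; r_2 = 1; cx_3 = 2; cy_3 = 6.5; cz_3 = 2.5; h_3 = 4; cx_4 = 3; cy_4 = 4; cz_4 = 4.5; cx_5 = 7.5; cy_5 = 3.5; cz_5 = 2.5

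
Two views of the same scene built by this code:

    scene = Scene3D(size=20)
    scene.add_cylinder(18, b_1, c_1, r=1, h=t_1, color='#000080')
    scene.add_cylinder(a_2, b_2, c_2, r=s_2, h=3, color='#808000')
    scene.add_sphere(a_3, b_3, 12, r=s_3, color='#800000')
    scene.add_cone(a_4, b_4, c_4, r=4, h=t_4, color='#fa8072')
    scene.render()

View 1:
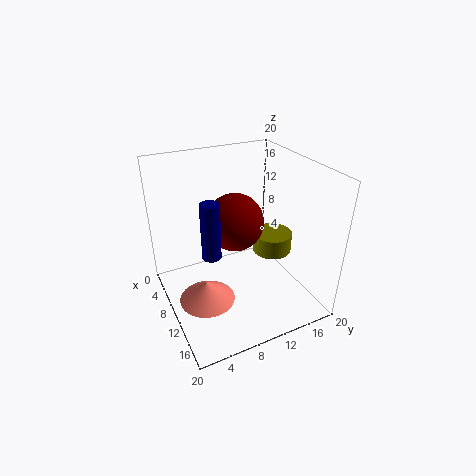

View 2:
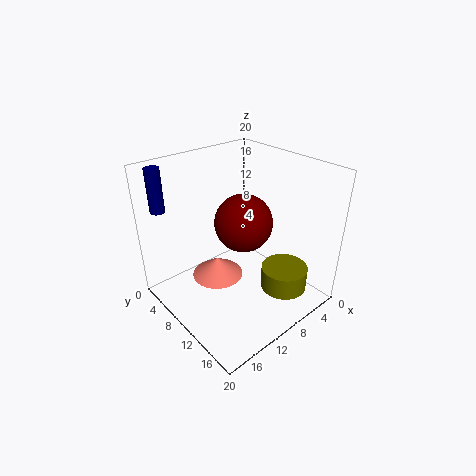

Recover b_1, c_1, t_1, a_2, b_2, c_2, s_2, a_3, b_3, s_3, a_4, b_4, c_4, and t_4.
b_1 = 3, c_1 = 14, t_1 = 6, a_2 = 8, b_2 = 17, c_2 = 5, s_2 = 3, a_3 = 9, b_3 = 10, s_3 = 4, a_4 = 10, b_4 = 5, c_4 = 1, t_4 = 3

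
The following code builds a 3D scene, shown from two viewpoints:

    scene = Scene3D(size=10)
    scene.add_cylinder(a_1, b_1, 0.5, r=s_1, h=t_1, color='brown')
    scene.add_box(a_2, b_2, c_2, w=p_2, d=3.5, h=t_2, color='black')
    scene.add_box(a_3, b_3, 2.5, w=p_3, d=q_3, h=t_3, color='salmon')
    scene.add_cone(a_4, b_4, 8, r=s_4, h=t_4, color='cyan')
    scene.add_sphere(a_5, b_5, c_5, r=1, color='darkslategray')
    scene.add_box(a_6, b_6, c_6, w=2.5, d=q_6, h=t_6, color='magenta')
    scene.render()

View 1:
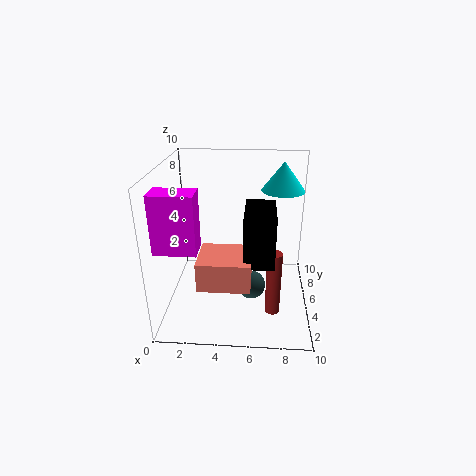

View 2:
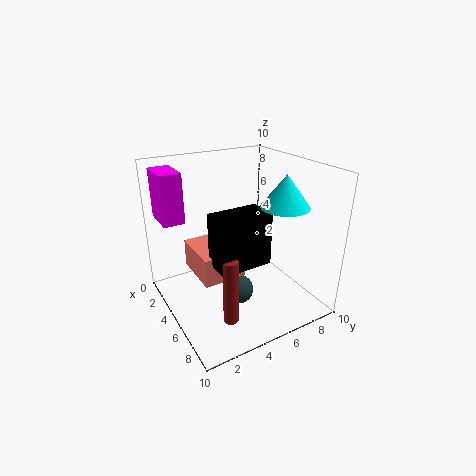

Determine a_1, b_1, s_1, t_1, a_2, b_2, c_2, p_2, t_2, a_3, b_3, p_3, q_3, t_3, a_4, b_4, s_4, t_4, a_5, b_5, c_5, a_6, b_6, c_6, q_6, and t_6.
a_1 = 7.5; b_1 = 3; s_1 = 0.5; t_1 = 4.5; a_2 = 5.5; b_2 = 2.5; c_2 = 4; p_2 = 2; t_2 = 3.5; a_3 = 2.5; b_3 = 2; p_3 = 3.5; q_3 = 3; t_3 = 2; a_4 = 8; b_4 = 6.5; s_4 = 1.5; t_4 = 2; a_5 = 6; b_5 = 4.5; c_5 = 1.5; a_6 = 0.5; b_6 = 0.5; c_6 = 6; q_6 = 1.5; t_6 = 3.5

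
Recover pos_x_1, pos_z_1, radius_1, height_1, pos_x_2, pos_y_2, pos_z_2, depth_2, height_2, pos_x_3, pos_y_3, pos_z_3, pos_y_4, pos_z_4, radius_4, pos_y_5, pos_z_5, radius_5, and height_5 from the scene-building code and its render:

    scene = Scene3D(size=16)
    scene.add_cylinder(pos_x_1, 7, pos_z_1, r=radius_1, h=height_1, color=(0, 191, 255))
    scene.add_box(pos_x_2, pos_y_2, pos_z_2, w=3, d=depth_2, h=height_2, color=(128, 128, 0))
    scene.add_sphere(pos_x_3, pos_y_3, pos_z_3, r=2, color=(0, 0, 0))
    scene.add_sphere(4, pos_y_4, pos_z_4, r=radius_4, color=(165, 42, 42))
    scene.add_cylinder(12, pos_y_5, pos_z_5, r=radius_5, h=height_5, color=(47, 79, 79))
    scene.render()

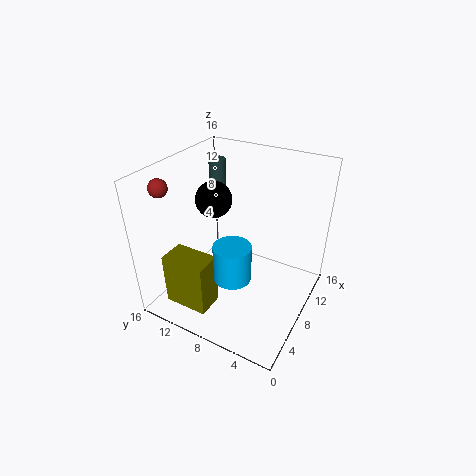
pos_x_1 = 5, pos_z_1 = 5, radius_1 = 2, height_1 = 4, pos_x_2 = 2, pos_y_2 = 9, pos_z_2 = 1, depth_2 = 5, height_2 = 6, pos_x_3 = 8, pos_y_3 = 11, pos_z_3 = 12, pos_y_4 = 15, pos_z_4 = 14, radius_4 = 1, pos_y_5 = 13, pos_z_5 = 9, radius_5 = 1, height_5 = 6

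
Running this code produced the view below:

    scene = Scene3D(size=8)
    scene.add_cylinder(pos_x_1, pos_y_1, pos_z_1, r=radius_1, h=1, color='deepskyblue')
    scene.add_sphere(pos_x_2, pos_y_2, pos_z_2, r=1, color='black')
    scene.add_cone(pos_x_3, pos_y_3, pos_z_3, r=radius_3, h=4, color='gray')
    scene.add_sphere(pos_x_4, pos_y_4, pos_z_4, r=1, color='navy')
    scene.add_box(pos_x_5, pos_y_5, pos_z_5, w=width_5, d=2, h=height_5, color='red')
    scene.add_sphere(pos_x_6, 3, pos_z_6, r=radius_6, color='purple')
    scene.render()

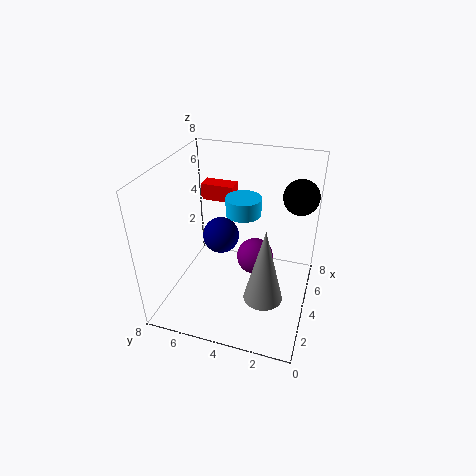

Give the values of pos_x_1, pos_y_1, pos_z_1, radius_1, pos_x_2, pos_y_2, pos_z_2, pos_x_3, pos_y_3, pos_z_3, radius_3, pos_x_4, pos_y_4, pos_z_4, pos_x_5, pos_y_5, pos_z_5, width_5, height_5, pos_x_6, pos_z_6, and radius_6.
pos_x_1 = 5
pos_y_1 = 4
pos_z_1 = 5
radius_1 = 1
pos_x_2 = 6
pos_y_2 = 1
pos_z_2 = 6
pos_x_3 = 2
pos_y_3 = 2
pos_z_3 = 2
radius_3 = 1
pos_x_4 = 4
pos_y_4 = 5
pos_z_4 = 4
pos_x_5 = 6
pos_y_5 = 5
pos_z_5 = 5
width_5 = 1
height_5 = 1
pos_x_6 = 4
pos_z_6 = 3
radius_6 = 1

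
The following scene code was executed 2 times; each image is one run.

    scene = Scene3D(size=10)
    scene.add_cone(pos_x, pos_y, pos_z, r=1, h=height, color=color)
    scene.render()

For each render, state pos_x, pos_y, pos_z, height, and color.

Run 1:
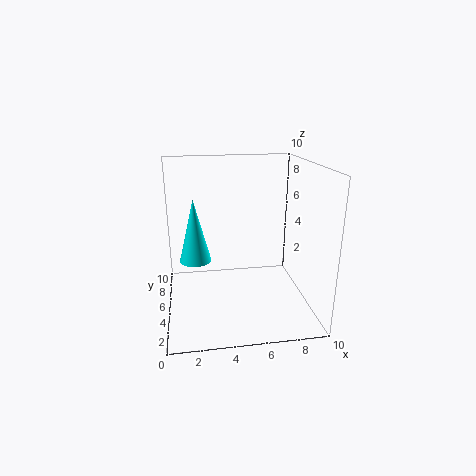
pos_x = 2; pos_y = 3.5; pos_z = 4.25; height = 4; color = 'cyan'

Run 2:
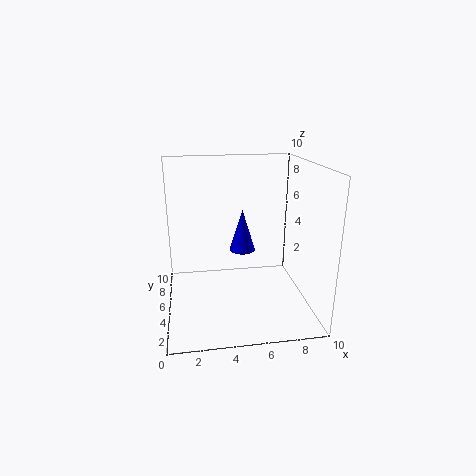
pos_x = 5.75; pos_y = 7.5; pos_z = 3; height = 3.25; color = 'blue'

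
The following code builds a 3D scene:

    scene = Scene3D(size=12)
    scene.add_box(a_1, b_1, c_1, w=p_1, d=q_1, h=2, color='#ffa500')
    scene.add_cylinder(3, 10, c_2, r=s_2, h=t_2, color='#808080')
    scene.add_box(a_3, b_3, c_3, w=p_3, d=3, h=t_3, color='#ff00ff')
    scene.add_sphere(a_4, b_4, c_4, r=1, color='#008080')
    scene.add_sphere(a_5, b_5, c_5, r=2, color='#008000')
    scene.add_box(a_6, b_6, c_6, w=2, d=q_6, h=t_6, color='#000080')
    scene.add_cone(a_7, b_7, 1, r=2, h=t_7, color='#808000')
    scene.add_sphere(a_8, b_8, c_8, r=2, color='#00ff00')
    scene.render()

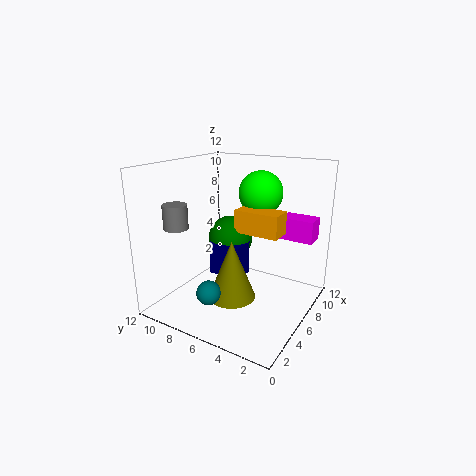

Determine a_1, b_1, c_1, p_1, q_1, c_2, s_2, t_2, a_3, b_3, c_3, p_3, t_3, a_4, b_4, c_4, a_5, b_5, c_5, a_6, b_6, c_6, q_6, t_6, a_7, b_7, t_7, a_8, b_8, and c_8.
a_1 = 7; b_1 = 3; c_1 = 6; p_1 = 2; q_1 = 4; c_2 = 7; s_2 = 1; t_2 = 2; a_3 = 10; b_3 = 1; c_3 = 5; p_3 = 2; t_3 = 2; a_4 = 3; b_4 = 7; c_4 = 2; a_5 = 8; b_5 = 8; c_5 = 5; a_6 = 6; b_6 = 6; c_6 = 2; q_6 = 3; t_6 = 3; a_7 = 5; b_7 = 6; t_7 = 5; a_8 = 10; b_8 = 6; c_8 = 9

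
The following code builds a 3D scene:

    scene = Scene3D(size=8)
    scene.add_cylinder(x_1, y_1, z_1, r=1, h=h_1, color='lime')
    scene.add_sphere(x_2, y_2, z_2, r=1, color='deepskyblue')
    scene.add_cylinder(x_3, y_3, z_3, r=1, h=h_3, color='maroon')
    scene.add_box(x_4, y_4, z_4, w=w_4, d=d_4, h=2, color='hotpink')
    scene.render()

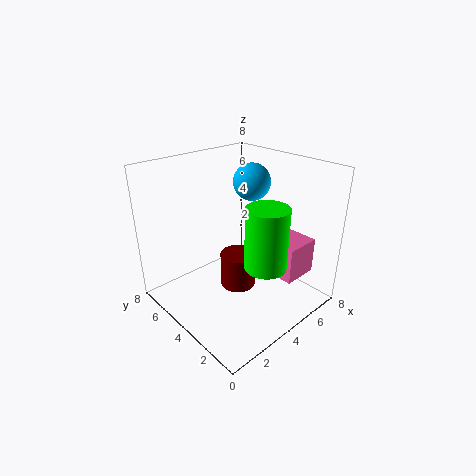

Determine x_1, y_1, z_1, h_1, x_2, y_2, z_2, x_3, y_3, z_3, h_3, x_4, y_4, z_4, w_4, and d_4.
x_1 = 3, y_1 = 1, z_1 = 4, h_1 = 3, x_2 = 5, y_2 = 4, z_2 = 7, x_3 = 4, y_3 = 4, z_3 = 1, h_3 = 2, x_4 = 5, y_4 = 1, z_4 = 2, w_4 = 2, d_4 = 3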